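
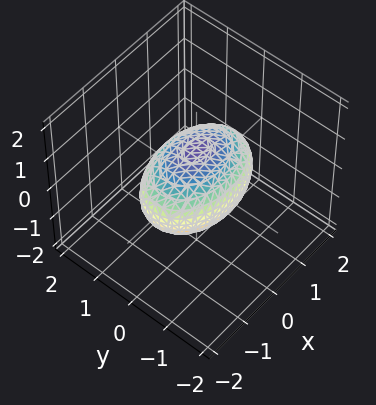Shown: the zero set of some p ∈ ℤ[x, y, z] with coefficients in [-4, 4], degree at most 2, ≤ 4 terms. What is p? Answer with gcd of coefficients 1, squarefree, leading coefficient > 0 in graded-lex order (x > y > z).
x^2 + 2*y^2 + 2*z^2 - 2

1. The degree is 2 — bounded and convex; a quadric.
2. Symmetries: mirror symmetry z ↦ −z ⇒ only even powers of z; it's symmetric under y → −y, forcing even powers of y; mirror symmetry x ↦ −x ⇒ only even powers of x.
3. From the visible intercepts: the y-axis gridline crossings are at y ∈ {-1, 1}; the z-axis gridline crossings are at z ∈ {-1, 1}.
4. Solving for integer coefficients yields p as stated.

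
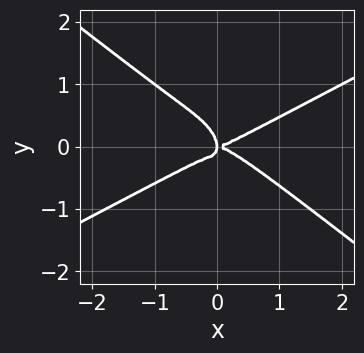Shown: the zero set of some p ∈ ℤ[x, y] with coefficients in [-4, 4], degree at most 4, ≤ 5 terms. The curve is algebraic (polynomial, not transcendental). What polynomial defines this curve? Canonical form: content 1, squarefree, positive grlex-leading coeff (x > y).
x^4 - 2*x^2*y^2 - 2*x*y^3 - 2*y^4 - x*y^2

deg p = 4. No degree-3 curve has this shape.
Checking where it meets the axes: one y-axis crossing is at y = 0; it meets the x-axis at x = 0 (among the integer gridlines).
Matching integer coefficients to the picture gives p.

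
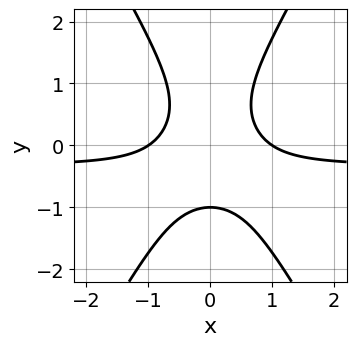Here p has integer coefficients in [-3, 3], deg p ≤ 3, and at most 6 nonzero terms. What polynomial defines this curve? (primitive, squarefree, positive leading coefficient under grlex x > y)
3*x^2*y - y^3 + x^2 - 1

The degree is 3 — the shape is more complex than any degree-2 curve.
Symmetries: the x ↦ −x reflection is a symmetry, so x appears only in even powers.
From the axis intercepts and sections: it crosses the y-axis at the gridline y = -1; the x-axis gridline crossings are at x ∈ {-1, 1}.
Together with the visible shape, these determine p as stated.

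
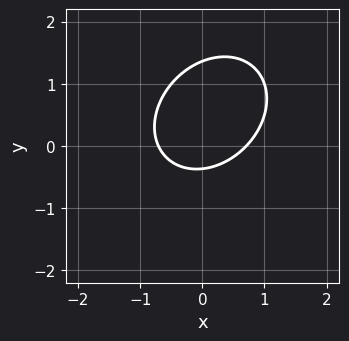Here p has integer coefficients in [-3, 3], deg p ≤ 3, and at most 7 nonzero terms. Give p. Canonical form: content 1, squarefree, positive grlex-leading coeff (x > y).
The degree is 2 — the shape is more complex than any degree-1 curve.
Matching integer coefficients to the picture gives p.

2*x^2 - x*y + 2*y^2 - 2*y - 1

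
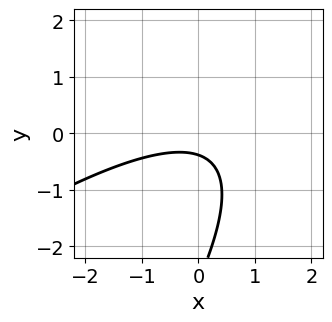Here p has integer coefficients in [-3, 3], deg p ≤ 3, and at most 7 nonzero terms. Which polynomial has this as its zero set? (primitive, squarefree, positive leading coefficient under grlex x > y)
First, deg p = 2. A generic line meets the curve in up to 2 points.
Then, observable constraints: the curve avoids every integer x-axis point in the box.
Finally, together with the visible shape, these determine p as stated.

x^2 - 2*x*y + y^2 + 3*y + 1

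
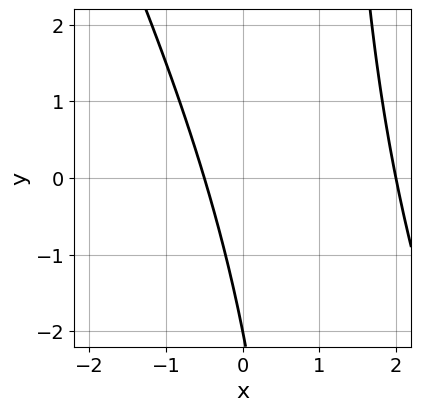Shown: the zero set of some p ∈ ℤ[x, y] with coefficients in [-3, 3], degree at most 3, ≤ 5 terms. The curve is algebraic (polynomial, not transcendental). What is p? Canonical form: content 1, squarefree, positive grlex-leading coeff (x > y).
2*x^2 + x*y - 3*x - y - 2

deg p = 2. The shape is more complex than any degree-1 curve.
Reading off the gridlines: one x-axis crossing is at x = 2; it meets the y-axis at y = -2 (among the integer gridlines).
Putting this together gives p.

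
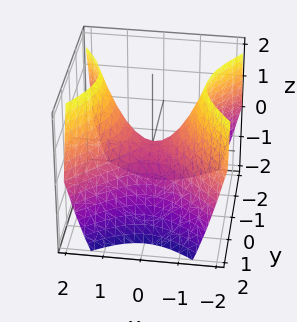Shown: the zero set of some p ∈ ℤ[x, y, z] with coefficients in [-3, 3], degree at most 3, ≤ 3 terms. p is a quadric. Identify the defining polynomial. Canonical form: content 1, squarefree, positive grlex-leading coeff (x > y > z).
First, deg p = 2.
Then, symmetries: the x ↦ −x reflection is a symmetry, so x appears only in even powers; mirror symmetry y ↦ −y ⇒ only even powers of y.
Next, against the integer gridlines: it crosses the z-axis at the gridline z = 0; one x-axis crossing is at x = 0; it meets the y-axis at y = 0 (among the integer gridlines).
Finally, putting this together gives p.

x^2 - y^2 - z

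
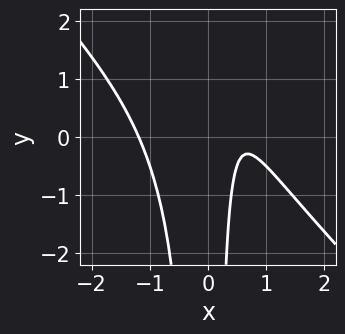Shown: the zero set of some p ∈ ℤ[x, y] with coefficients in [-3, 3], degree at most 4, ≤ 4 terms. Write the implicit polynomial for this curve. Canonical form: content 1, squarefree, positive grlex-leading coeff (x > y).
(a) Degree: a generic line meets the curve in up to 3 points, so deg p = 3.
(b) Reading off the gridlines: no y-intercept at any integer in the box.
(c) These observations pin down the coefficients.

2*x^3 + 2*x^2*y - 2*x + 1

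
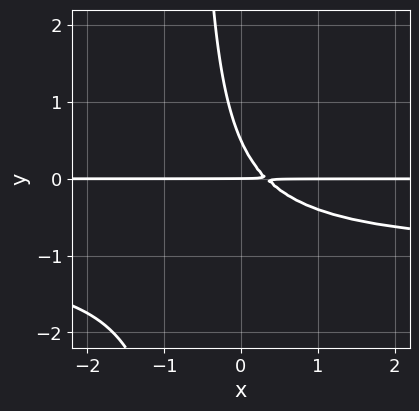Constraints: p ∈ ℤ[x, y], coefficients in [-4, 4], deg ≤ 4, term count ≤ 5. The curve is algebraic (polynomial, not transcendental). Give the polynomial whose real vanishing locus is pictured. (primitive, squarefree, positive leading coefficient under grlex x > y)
3*x*y^2 + 3*x*y + 2*y^2 - y

Degree: no degree-2 curve has this shape, so deg p = 3.
Observable constraints: the visible x-axis segment lies entirely on the curve; one y-axis crossing is at y = 0.
The integer polynomial consistent with all of this is the stated p.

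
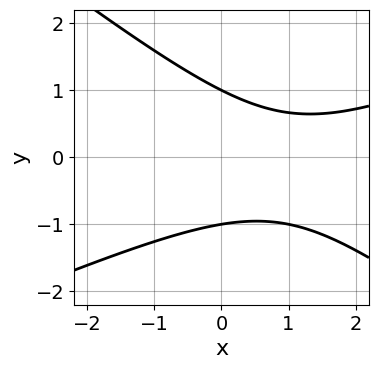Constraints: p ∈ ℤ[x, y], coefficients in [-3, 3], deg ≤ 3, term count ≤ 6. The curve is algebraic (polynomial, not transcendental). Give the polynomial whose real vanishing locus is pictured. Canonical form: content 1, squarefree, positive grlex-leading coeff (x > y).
(a) Degree: no degree-1 curve has this shape, so deg p = 2.
(b) Checking where it meets the axes: it misses every integer gridline on the x-axis; the y-axis gridline crossings are at y ∈ {-1, 1}.
(c) These observations pin down the coefficients.

x^2 - x*y - 3*y^2 - 2*x + 3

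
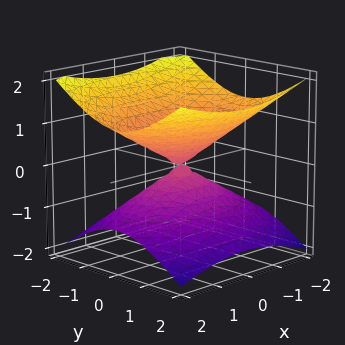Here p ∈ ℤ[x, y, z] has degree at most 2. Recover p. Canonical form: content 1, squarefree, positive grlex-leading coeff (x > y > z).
x^2 + 2*y^2 - 3*z^2

(a) The degree is 2 — two nappes meeting at a single point; a quadric.
(b) Symmetries: it's symmetric under y → −y, forcing even powers of y; it's symmetric under x → −x, forcing even powers of x; mirror symmetry z ↦ −z ⇒ only even powers of z.
(c) Checking where it meets the axes: it crosses the x-axis at the gridline x = 0; it meets the z-axis at z = 0 (among the integer gridlines); it crosses the y-axis at the gridline y = 0.
(d) Putting this together gives p.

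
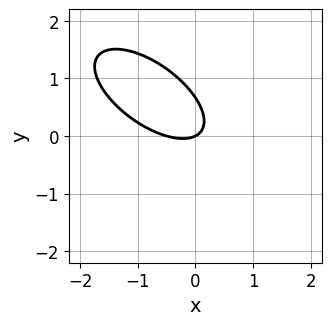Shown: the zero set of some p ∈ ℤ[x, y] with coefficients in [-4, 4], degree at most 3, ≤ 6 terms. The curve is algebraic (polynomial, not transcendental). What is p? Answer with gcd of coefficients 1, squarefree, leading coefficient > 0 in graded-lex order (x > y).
2*x^2 + 3*x*y + 3*y^2 + x - 2*y

(a) The degree is 2 — no degree-1 curve has this shape.
(b) Observable constraints: it meets the x-axis at x = 0 (among the integer gridlines); one y-axis crossing is at y = 0.
(c) Matching integer coefficients to the picture gives p.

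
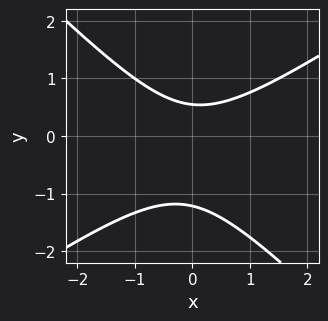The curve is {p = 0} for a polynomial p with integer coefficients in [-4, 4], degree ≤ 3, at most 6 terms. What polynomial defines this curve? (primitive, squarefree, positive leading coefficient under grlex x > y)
Degree: a generic line meets the curve in up to 2 points, so deg p = 2.
Checking where it meets the axes: no x-intercept at any integer in the box.
Putting this together gives p.

2*x^2 - x*y - 3*y^2 - 2*y + 2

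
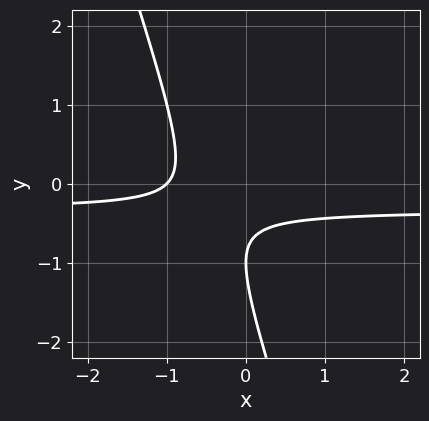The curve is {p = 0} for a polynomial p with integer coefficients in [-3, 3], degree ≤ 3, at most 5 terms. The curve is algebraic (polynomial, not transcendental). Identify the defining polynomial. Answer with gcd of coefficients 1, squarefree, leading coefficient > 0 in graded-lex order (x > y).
deg p = 2. A generic line meets the curve in up to 2 points.
From the axis intercepts and sections: it meets the y-axis at y = -1 (among the integer gridlines); it crosses the x-axis at the gridline x = -1.
Together with the visible shape, these determine p as stated.

3*x*y + y^2 + x + 2*y + 1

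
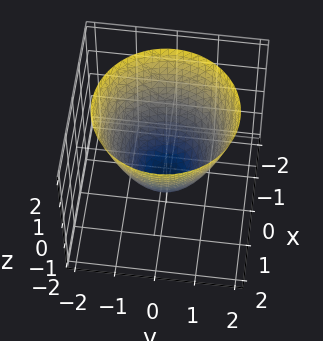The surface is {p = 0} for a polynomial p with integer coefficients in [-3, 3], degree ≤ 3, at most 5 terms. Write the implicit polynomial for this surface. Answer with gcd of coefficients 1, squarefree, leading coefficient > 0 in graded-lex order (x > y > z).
1. deg p = 2.
2. By symmetry, the surface is invariant under rotation about z: p = q(x² + y², z).
3. Checking where it meets the axes: it crosses the z-axis at the gridline z = -1; among the integer gridlines, it crosses the y-axis at y ∈ {-1, 1}; the x-axis gridline crossings are at x ∈ {-1, 1}; a circular section at z = 2 has radius between 1 and 2.
4. Fitting integer coefficients to these (and the overall shape) gives p.

x^2 + y^2 - z - 1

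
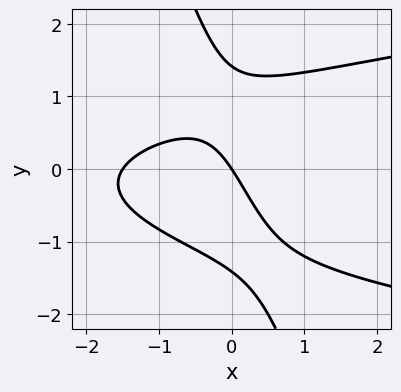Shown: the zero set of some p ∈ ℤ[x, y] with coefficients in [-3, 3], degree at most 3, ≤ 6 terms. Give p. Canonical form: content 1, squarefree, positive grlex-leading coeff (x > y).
3*x*y^2 + y^3 - 2*x^2 - 3*x - 2*y

First, the degree is 3 — a generic line meets the curve in up to 3 points.
Then, from the visible intercepts: it crosses the x-axis at the gridline x = 0; one y-axis crossing is at y = 0.
Finally, solving for integer coefficients yields p as stated.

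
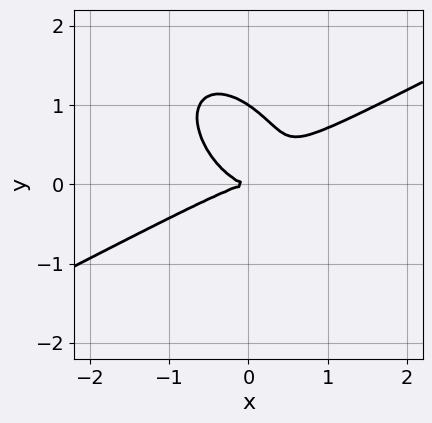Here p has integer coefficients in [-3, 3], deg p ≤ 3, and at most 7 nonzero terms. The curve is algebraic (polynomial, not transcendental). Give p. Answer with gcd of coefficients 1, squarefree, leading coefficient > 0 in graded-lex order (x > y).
(a) The degree is 3 — the shape is more complex than any degree-2 curve.
(b) Against the integer gridlines: it crosses the x-axis at the gridline x = 0; the y-axis gridline crossings are at y ∈ {0, 1}.
(c) Fitting integer coefficients to these (and the overall shape) gives p.

2*x^3 - 2*x^2*y - 2*x*y^2 - 3*y^3 + 3*y^2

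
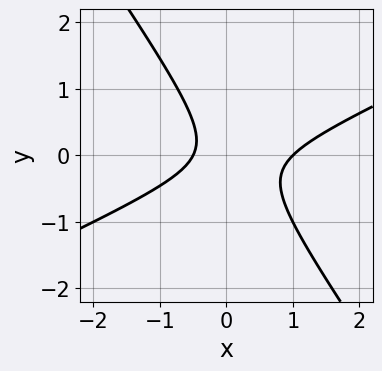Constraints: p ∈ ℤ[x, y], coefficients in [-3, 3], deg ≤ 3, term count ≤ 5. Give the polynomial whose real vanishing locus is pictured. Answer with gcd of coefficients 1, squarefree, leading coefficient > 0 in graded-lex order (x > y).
2*x^2 - 3*x*y - 3*y^2 - x - 1

1. Degree: no degree-1 curve has this shape, so deg p = 2.
2. Checking where it meets the axes: no y-intercept at any integer in the box; it crosses the x-axis at the gridline x = 1.
3. Fitting integer coefficients to these (and the overall shape) gives p.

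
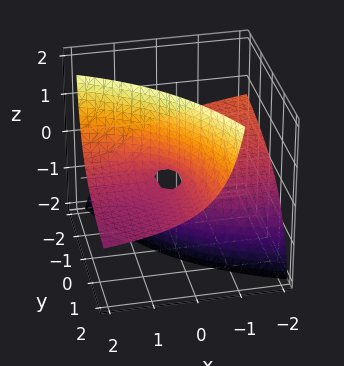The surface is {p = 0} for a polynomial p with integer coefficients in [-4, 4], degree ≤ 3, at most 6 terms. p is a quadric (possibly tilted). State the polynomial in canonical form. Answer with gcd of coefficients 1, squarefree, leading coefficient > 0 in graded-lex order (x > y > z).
deg p = 2. No degree-1 surface has this shape.
Reading off the gridlines: it meets the z-axis at z = 0 (among the integer gridlines); the visible y-axis segment lies entirely on the surface; every point of the x-axis in the box is on the surface.
Together with the visible shape, these determine p as stated.

x*y + 2*x*z + 2*y*z - z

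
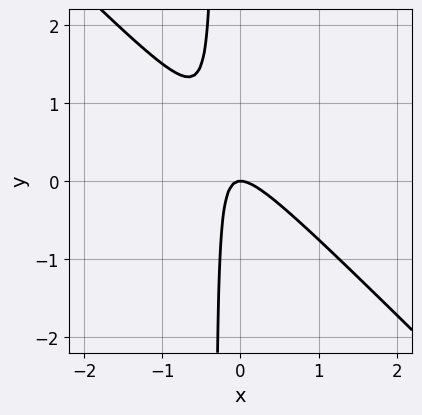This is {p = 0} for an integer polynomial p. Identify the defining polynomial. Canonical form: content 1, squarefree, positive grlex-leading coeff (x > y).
3*x^2 + 3*x*y + y

(a) Degree: no degree-1 curve has this shape, so deg p = 2.
(b) Checking where it meets the axes: it meets the x-axis at x = 0 (among the integer gridlines); one y-axis crossing is at y = 0.
(c) Matching integer coefficients to the picture gives p.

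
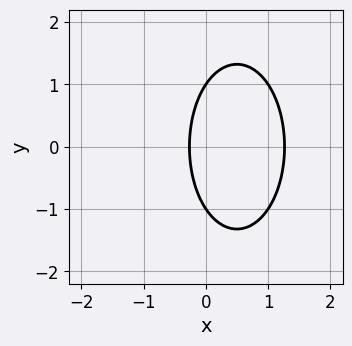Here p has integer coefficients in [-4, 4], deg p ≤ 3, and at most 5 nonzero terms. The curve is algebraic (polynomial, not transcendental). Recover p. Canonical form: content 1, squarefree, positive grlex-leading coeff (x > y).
Degree: the shape is more complex than any degree-1 curve, so deg p = 2.
Symmetries: it's symmetric under y → −y, forcing even powers of y.
From the visible intercepts: the y-axis gridline crossings are at y ∈ {-1, 1}.
Fitting integer coefficients to these (and the overall shape) gives p.

3*x^2 + y^2 - 3*x - 1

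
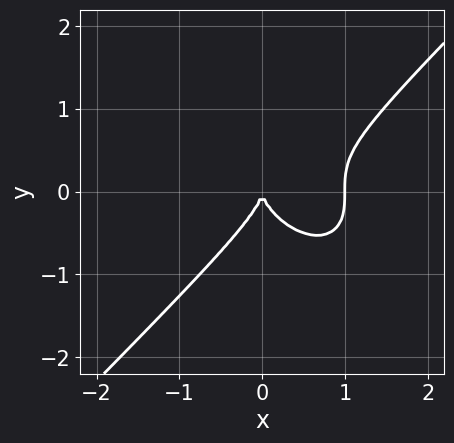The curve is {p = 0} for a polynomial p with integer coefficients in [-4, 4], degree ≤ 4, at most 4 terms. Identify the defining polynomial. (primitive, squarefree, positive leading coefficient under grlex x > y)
(a) The degree is 3 — a generic line meets the curve in up to 3 points.
(b) Against the integer gridlines: it crosses the y-axis at the gridline y = 0; among the integer gridlines, it crosses the x-axis at x ∈ {0, 1}.
(c) The integer polynomial consistent with all of this is the stated p.

x^3 - y^3 - x^2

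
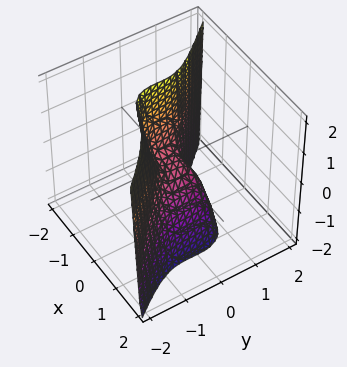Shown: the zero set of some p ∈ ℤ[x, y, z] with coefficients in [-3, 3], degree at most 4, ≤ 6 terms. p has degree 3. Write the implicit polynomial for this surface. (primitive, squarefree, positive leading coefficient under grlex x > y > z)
3*x^3 + x*y^2 + 3*y^3 + x*z + z

1. deg p = 3. A generic line meets the surface in up to 3 points.
2. From the axis intercepts and sections: it meets the z-axis at z = 0 (among the integer gridlines); it meets the x-axis at x = 0 (among the integer gridlines); it meets the y-axis at y = 0 (among the integer gridlines).
3. Putting this together gives p.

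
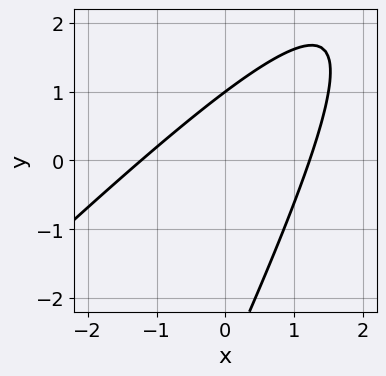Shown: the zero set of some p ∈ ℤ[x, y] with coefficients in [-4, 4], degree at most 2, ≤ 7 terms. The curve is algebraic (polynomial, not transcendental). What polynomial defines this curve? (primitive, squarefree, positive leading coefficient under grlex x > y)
First, deg p = 2.
Then, from the axis intercepts and sections: it meets the y-axis at y = 1 (among the integer gridlines).
Finally, assembling these constraints gives the stated polynomial.

2*x^2 - 3*x*y + y^2 + 2*y - 3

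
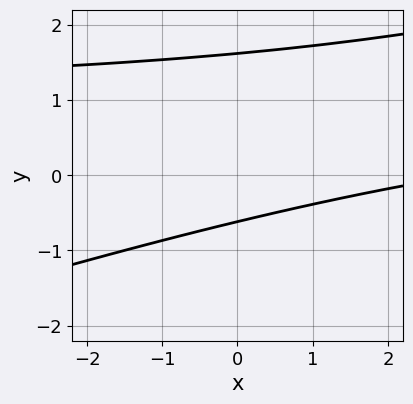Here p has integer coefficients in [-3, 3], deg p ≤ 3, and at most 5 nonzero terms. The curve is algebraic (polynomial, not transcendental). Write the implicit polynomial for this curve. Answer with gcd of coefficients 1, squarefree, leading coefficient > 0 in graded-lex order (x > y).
x*y - 3*y^2 - x + 3*y + 3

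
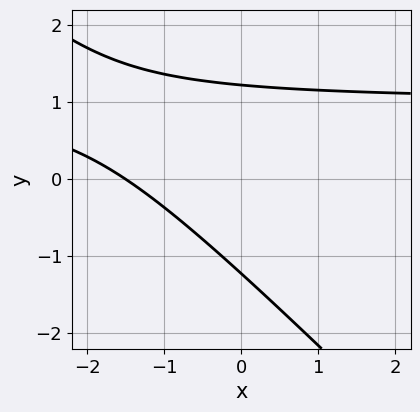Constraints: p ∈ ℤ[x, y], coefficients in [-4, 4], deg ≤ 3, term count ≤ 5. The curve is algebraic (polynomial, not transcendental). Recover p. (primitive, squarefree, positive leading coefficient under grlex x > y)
(a) deg p = 2. The shape is more complex than any degree-1 curve.
(b) Putting this together gives p.

2*x*y + 2*y^2 - 2*x - 3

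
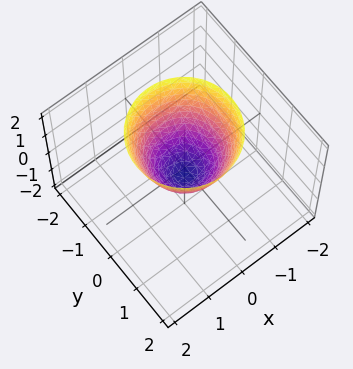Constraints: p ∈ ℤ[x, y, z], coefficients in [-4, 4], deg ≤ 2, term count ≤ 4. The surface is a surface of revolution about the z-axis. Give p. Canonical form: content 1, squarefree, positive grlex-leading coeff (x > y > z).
3*x^2 + 3*y^2 - 2*z - 1

(a) deg p = 2. No degree-1 surface has this shape.
(b) Symmetries: the surface is invariant under rotation about z: p = q(x² + y², z).
(c) Reading off the gridlines: a circular section at z = 0 has radius between 0 and 1.
(d) Assembling these constraints gives the stated polynomial.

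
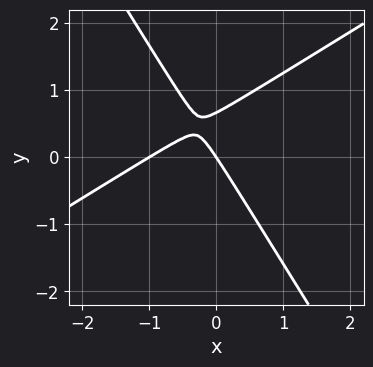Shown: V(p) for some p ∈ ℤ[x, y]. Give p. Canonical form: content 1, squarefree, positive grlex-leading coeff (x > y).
(a) The degree is 2 — the shape is more complex than any degree-1 curve.
(b) From the visible intercepts: it meets the y-axis at y = 0 (among the integer gridlines); the x-axis gridline crossings are at x ∈ {-1, 0}.
(c) Solving for integer coefficients yields p as stated.

3*x^2 - 3*x*y - 3*y^2 + 3*x + 2*y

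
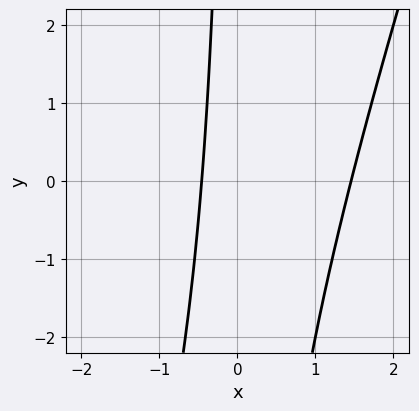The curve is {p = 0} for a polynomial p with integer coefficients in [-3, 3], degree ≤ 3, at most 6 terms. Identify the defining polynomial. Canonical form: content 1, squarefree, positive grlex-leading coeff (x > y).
First, the degree is 2 — a generic line meets the curve in up to 2 points.
Then, from the visible intercepts: it misses every integer gridline on the y-axis.
Finally, these observations pin down the coefficients.

3*x^2 - x*y - 3*x - 2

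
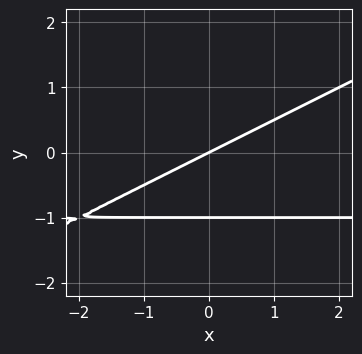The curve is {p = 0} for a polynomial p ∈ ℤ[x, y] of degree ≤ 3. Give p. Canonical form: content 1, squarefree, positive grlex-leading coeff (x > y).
First, degree: no degree-1 curve has this shape, so deg p = 2.
Then, checking where it meets the axes: it crosses the x-axis at the gridline x = 0; the y-axis gridline crossings are at y ∈ {-1, 0}.
Finally, together with the visible shape, these determine p as stated.

x*y - 2*y^2 + x - 2*y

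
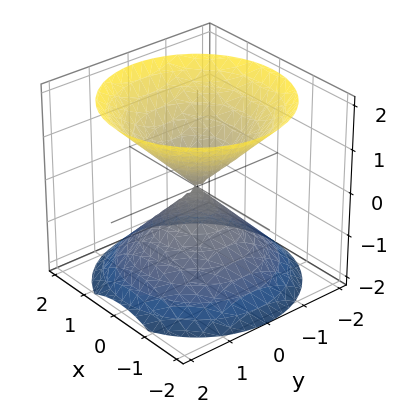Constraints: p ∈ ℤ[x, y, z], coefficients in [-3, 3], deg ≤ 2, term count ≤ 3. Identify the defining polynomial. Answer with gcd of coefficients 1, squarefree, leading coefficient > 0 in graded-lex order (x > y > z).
x^2 + y^2 - z^2

I count 2 distinct pieces. Treating them together as one polynomial.
Degree: two nappes meeting at a single point; a quadric, so deg p = 2.
Symmetries: it's symmetric under z → −z, forcing even powers of z; the surface is invariant under rotation about z: p = q(x² + y², z).
Against the integer gridlines: it meets the x-axis at x = 0 (among the integer gridlines); it meets the y-axis at y = 0 (among the integer gridlines).
Putting this together gives p.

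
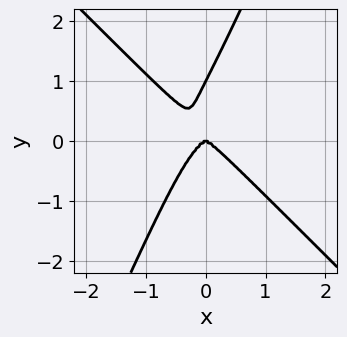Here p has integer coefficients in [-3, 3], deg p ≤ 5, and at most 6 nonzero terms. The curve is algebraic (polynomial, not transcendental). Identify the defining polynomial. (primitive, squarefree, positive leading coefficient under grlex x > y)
3*x^4 + 2*x*y^3 - y^4 + y^3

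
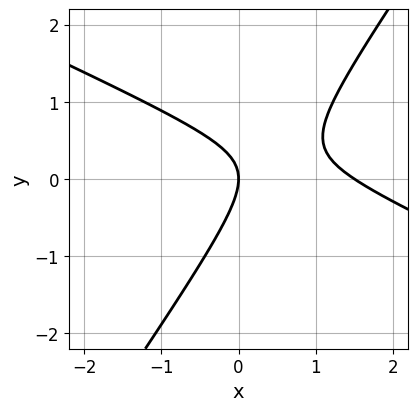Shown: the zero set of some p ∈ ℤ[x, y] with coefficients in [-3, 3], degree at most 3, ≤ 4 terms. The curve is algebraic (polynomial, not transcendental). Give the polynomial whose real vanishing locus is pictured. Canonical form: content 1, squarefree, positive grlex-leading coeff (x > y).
2*x^2 + 3*x*y - 3*y^2 - 3*x

Degree: no degree-1 curve has this shape, so deg p = 2.
From the axis intercepts and sections: it meets the x-axis at x = 0 (among the integer gridlines); it meets the y-axis at y = 0 (among the integer gridlines).
These observations pin down the coefficients.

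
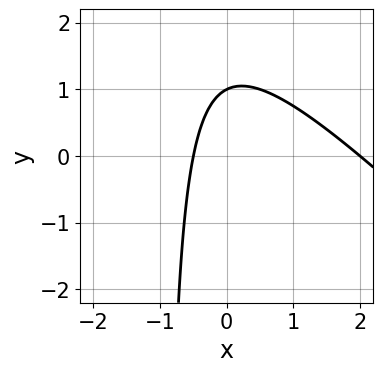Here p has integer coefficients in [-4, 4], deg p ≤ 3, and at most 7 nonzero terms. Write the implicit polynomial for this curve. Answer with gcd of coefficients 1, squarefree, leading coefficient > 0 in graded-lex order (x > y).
(a) Degree: the shape is more complex than any degree-1 curve, so deg p = 2.
(b) From the visible intercepts: it crosses the x-axis at the gridline x = 2; it crosses the y-axis at the gridline y = 1.
(c) Putting this together gives p.

2*x^2 + 2*x*y - 3*x + 2*y - 2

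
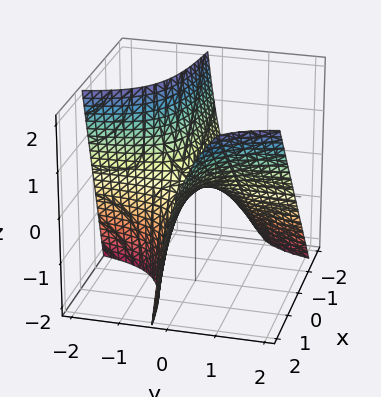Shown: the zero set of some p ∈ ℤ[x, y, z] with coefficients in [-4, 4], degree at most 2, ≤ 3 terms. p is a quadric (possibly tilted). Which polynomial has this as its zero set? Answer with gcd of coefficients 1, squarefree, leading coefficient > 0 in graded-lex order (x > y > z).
2*x*y - y*z - z

(a) Degree: no degree-1 surface has this shape, so deg p = 2.
(b) Observable constraints: it crosses the z-axis at the gridline z = 0; every point of the x-axis in the box is on the surface.
(c) Solving for integer coefficients yields p as stated.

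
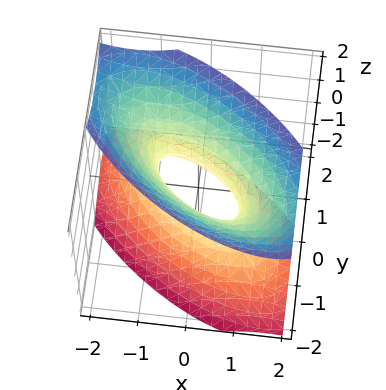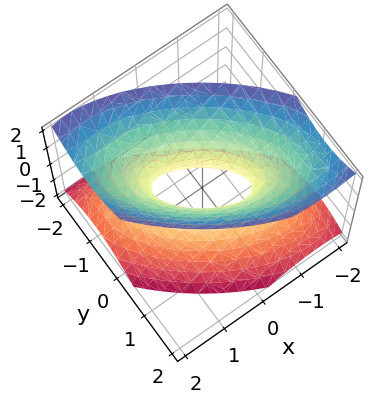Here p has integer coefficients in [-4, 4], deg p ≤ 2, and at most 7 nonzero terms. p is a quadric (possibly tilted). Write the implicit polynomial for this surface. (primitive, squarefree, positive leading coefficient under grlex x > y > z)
First, deg p = 2.
Then, checking where it meets the axes: the surface avoids every integer z-axis point in the box.
Finally, together with the visible shape, these determine p as stated.

2*x^2 + 3*x*y + 3*y^2 - 2*z^2 - 1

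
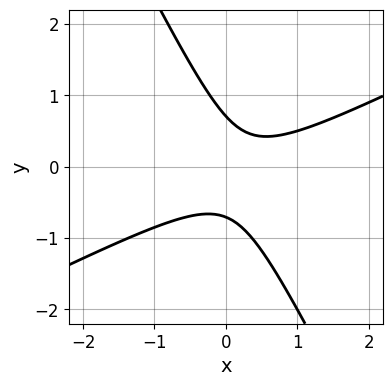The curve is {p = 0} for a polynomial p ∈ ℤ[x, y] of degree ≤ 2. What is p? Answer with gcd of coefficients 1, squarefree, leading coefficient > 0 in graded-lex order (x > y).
1. deg p = 2. A generic line meets the curve in up to 2 points.
2. Reading off the gridlines: no x-intercept at any integer in the box.
3. These observations pin down the coefficients.

2*x^2 - 3*x*y - 2*y^2 - x + 1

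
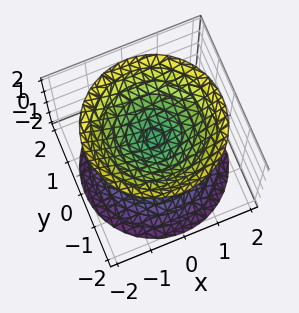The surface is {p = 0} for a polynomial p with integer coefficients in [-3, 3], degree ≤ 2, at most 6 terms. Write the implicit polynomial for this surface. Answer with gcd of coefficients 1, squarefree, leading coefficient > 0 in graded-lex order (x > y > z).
There are 2 components.
deg p = 2.
By symmetry, every cross-section ⟂ z is a circle, so x, y appear only via x² + y².
Observable constraints: no x-intercept at any integer in the box; a circular section at z = -2 has radius between 1 and 2; no y-intercept at any integer in the box.
Fitting integer coefficients to these (and the overall shape) gives p.

2*x^2 + 2*y^2 - 2*z^2 + 1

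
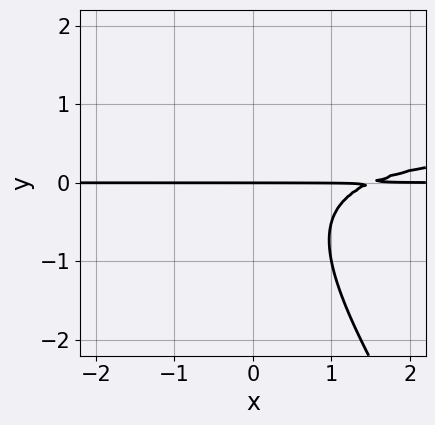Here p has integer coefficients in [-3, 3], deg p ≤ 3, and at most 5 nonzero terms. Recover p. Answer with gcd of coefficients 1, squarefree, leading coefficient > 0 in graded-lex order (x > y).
The degree is 3 — a generic line meets the curve in up to 3 points.
Reading off the gridlines: the visible x-axis segment lies entirely on the curve; one y-axis crossing is at y = 0.
Putting this together gives p.

3*x*y^2 + 2*y^3 - 2*x*y + 3*y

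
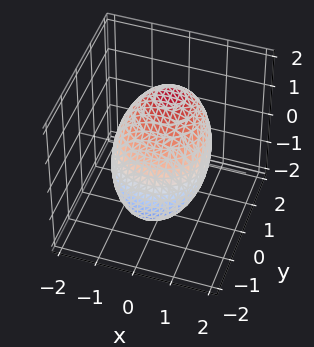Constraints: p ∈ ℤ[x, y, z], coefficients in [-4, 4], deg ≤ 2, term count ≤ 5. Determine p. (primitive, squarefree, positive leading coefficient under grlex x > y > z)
2*x^2 + 2*y^2 - 2*y*z + 2*z^2 - 3

(a) deg p = 2.
(b) Matching integer coefficients to the picture gives p.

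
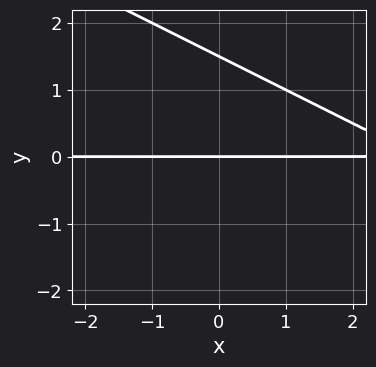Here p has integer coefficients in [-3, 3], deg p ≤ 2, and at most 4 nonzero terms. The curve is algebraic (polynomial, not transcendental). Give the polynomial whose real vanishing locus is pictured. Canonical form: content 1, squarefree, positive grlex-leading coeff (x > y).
(a) deg p = 2. The shape is more complex than any degree-1 curve.
(b) From the visible intercepts: every point of the x-axis in the box is on the curve; it crosses the y-axis at the gridline y = 0.
(c) Solving for integer coefficients yields p as stated.

x*y + 2*y^2 - 3*y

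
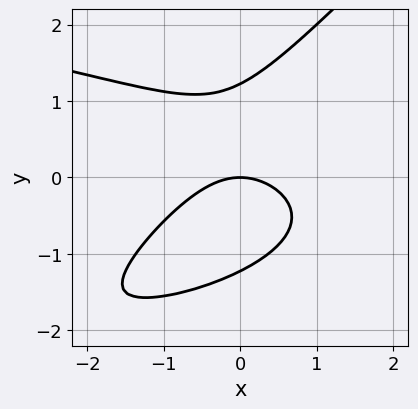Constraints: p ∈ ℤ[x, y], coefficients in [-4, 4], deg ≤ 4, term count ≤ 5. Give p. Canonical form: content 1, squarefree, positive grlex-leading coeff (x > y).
(a) The degree is 3 — a generic line meets the curve in up to 3 points.
(b) Observable constraints: it meets the x-axis at x = 0 (among the integer gridlines); it crosses the y-axis at the gridline y = 0.
(c) Putting this together gives p.

2*x*y^2 - 2*y^3 + 2*x^2 + 3*y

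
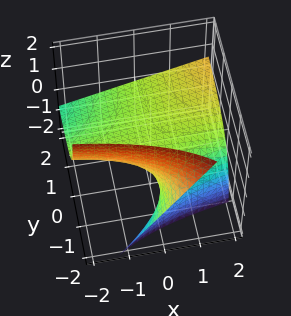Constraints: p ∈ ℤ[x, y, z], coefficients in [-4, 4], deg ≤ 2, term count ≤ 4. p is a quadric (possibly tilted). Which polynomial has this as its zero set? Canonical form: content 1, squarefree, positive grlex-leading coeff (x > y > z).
x*y - 2*y*z - 3*z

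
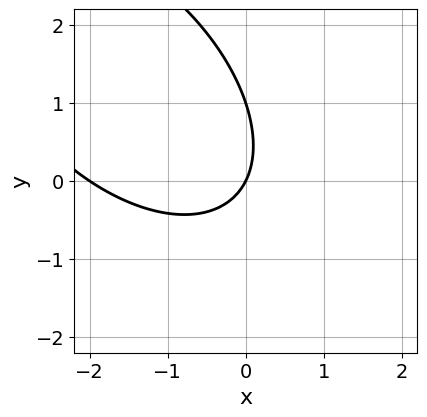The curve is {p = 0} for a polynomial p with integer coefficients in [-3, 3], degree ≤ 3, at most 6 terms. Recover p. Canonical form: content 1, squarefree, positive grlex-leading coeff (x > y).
First, the degree is 2 — the shape is more complex than any degree-1 curve.
Next, from the visible intercepts: among the integer gridlines, it crosses the y-axis at y ∈ {0, 1}; among the integer gridlines, it crosses the x-axis at x ∈ {-2, 0}.
Finally, solving for integer coefficients yields p as stated.

x^2 + x*y + y^2 + 2*x - y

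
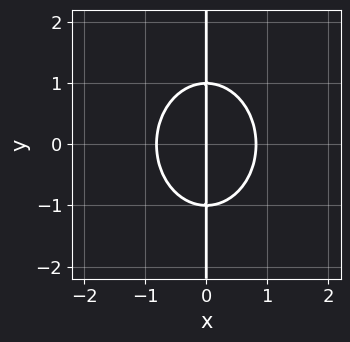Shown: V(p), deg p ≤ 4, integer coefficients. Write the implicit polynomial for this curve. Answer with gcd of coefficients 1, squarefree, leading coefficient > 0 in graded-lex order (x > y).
3*x^3 + 2*x*y^2 - 2*x

1. Degree: the shape is more complex than any degree-2 curve, so deg p = 3.
2. Symmetries: it's symmetric under y → −y, forcing even powers of y.
3. From the visible intercepts: every point of the y-axis in the box is on the curve; it crosses the x-axis at the gridline x = 0.
4. Matching integer coefficients to the picture gives p.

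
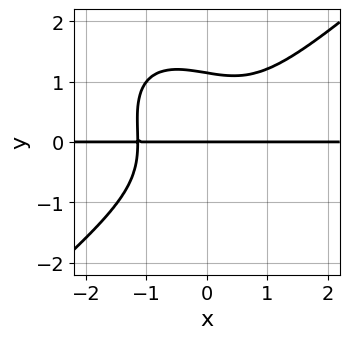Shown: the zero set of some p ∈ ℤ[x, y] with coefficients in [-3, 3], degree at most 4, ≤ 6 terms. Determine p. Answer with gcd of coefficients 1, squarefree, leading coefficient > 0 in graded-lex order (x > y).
2*x^3*y - x*y^3 - 2*y^4 + 3*y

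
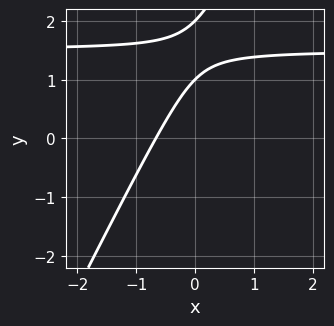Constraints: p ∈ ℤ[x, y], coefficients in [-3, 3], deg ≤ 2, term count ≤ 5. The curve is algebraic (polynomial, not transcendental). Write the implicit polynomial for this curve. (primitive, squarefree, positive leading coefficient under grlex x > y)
(a) deg p = 2.
(b) Checking where it meets the axes: among the integer gridlines, it crosses the y-axis at y ∈ {1, 2}.
(c) Assembling these constraints gives the stated polynomial.

2*x*y - y^2 - 3*x + 3*y - 2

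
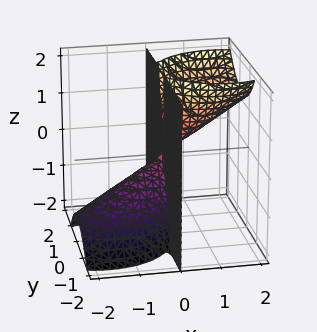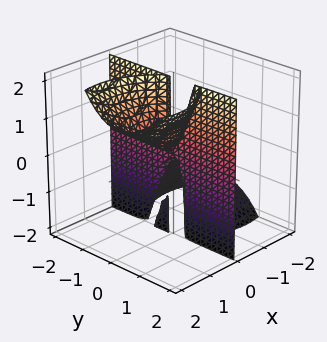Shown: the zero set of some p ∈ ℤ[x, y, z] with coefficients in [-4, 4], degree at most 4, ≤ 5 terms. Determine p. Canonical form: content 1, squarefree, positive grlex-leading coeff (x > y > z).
2*x^3 - 3*x^2*z + 3*x*y^2 - x*y*z

First, there are 2 components.
Then, the degree is 3 — no degree-2 surface has this shape.
Then, from the axis intercepts and sections: one x-axis crossing is at x = 0; the visible y-axis segment lies entirely on the surface; every point of the z-axis in the box is on the surface.
Finally, matching integer coefficients to the picture gives p.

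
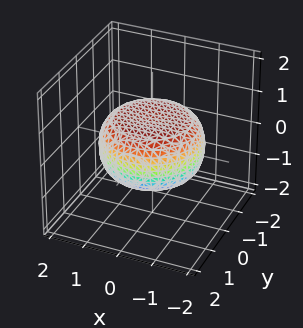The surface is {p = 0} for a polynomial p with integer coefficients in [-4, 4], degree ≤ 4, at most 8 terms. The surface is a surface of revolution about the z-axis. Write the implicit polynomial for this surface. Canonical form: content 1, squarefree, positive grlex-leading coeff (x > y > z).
x^4 + 2*x^2*y^2 + y^4 - x^2 - y^2 + 3*z^2 - 2

First, degree: no degree-3 surface has this shape, so deg p = 4.
Next, symmetry: the surface is invariant under rotation about z: p = q(x² + y², z).
Then, checking where it meets the axes: a circular section at z = 0 has radius between 1 and 2.
Finally, assembling these constraints gives the stated polynomial.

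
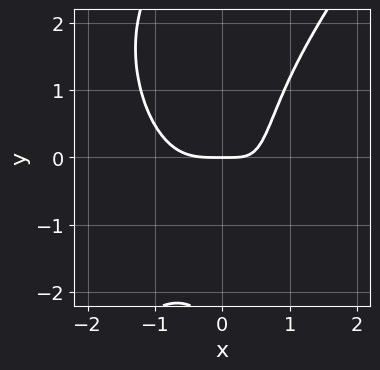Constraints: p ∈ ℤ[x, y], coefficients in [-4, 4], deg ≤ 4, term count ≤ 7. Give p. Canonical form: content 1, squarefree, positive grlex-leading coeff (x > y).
(a) The degree is 4 — no degree-3 curve has this shape.
(b) Reading off the gridlines: one x-axis crossing is at x = 0; it meets the y-axis at y = 0 (among the integer gridlines).
(c) Solving for integer coefficients yields p as stated.

3*x^4 - x*y^3 + 3*x*y - y^2 - 3*y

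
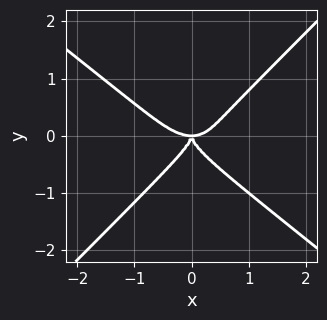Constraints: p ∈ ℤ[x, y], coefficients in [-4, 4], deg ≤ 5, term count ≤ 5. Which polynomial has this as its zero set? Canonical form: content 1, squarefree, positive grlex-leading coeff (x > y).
2*x^4 + x^3*y - 3*y^4 - 2*x^2*y

First, the degree is 4 — a generic line meets the curve in up to 4 points.
Then, from the axis intercepts and sections: it crosses the x-axis at the gridline x = 0; it meets the y-axis at y = 0 (among the integer gridlines).
Finally, solving for integer coefficients yields p as stated.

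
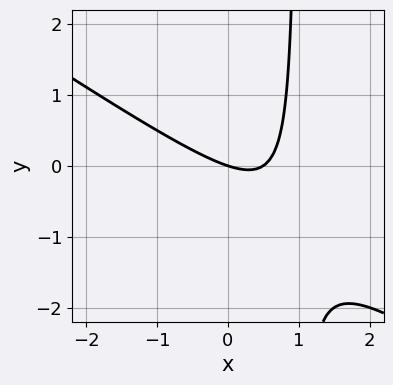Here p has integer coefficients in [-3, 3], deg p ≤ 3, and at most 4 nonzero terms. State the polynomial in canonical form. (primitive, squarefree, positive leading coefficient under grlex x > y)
deg p = 2. No degree-1 curve has this shape.
Against the integer gridlines: it crosses the x-axis at the gridline x = 0; it meets the y-axis at y = 0 (among the integer gridlines).
Together with the visible shape, these determine p as stated.

2*x^2 + 3*x*y - x - 3*y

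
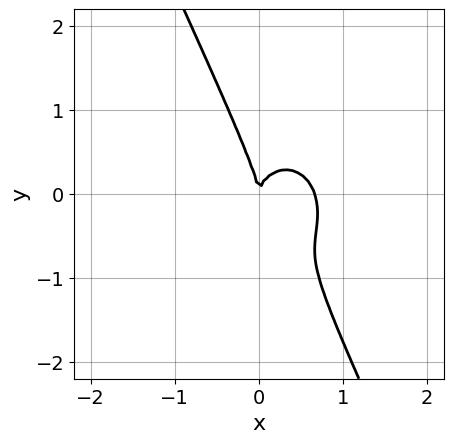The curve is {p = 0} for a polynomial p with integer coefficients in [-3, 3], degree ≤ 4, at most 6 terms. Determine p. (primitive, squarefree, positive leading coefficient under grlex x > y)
(a) The degree is 3 — the shape is more complex than any degree-2 curve.
(b) Checking where it meets the axes: it crosses the y-axis at the gridline y = 0; it crosses the x-axis at the gridline x = 0.
(c) Putting this together gives p.

3*x^3 + x^2*y + 2*x*y^2 + y^3 - 2*x^2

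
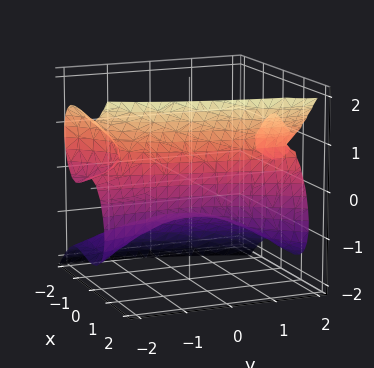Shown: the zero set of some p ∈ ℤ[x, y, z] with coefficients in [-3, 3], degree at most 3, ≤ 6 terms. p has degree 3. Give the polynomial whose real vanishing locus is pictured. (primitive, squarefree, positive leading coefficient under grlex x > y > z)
3*x^3 - 2*x^2*y + y^2*z - 2*z^3 - 1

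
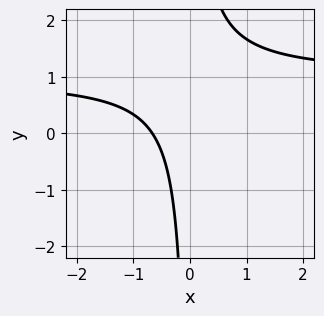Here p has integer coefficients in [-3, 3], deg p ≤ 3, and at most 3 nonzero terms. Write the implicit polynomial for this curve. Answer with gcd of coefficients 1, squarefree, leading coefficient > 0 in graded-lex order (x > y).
3*x*y - 3*x - 2

First, degree: a generic line meets the curve in up to 2 points, so deg p = 2.
Then, against the integer gridlines: no y-intercept at any integer in the box.
Finally, assembling these constraints gives the stated polynomial.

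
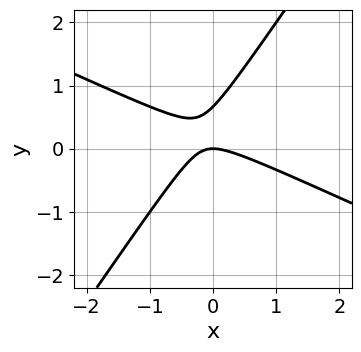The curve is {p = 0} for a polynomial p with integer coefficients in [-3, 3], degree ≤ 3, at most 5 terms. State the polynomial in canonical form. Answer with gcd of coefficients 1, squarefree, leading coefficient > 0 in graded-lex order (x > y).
1. deg p = 2. The shape is more complex than any degree-1 curve.
2. Checking where it meets the axes: one y-axis crossing is at y = 0; it meets the x-axis at x = 0 (among the integer gridlines).
3. Fitting integer coefficients to these (and the overall shape) gives p.

2*x^2 + 3*x*y - 3*y^2 + 2*y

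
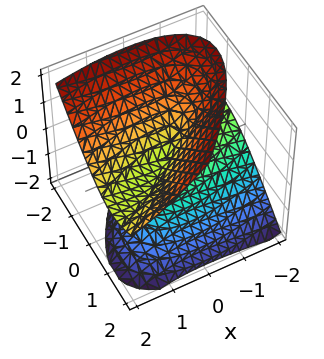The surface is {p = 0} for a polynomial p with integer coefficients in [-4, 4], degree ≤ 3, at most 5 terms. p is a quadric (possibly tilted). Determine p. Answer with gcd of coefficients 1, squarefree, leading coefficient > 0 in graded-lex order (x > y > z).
x^2 - 3*x*y - 3*x*z + 3*y^2 - 3*z^2

First, deg p = 2. A generic line meets the surface in up to 2 points.
Then, reading off the gridlines: it meets the x-axis at x = 0 (among the integer gridlines); one z-axis crossing is at z = 0; one y-axis crossing is at y = 0.
Finally, these observations pin down the coefficients.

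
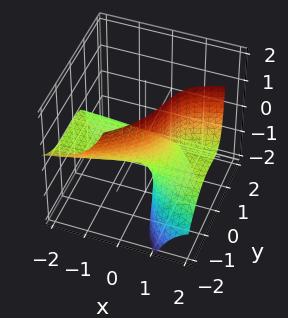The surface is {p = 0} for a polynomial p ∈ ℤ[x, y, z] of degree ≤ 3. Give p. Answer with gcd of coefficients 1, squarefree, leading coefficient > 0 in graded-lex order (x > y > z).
2*x*y*z + 2*y^3 - 3*x*z + 2*y^2 + 3*z

(a) Degree: the shape is more complex than any degree-2 surface, so deg p = 3.
(b) From the visible intercepts: it crosses the z-axis at the gridline z = 0; the visible x-axis segment lies entirely on the surface.
(c) Assembling these constraints gives the stated polynomial. Check: (0, -1, 0) on the y-axis lies on the surface, and p(0, -1, 0) = 0. ✓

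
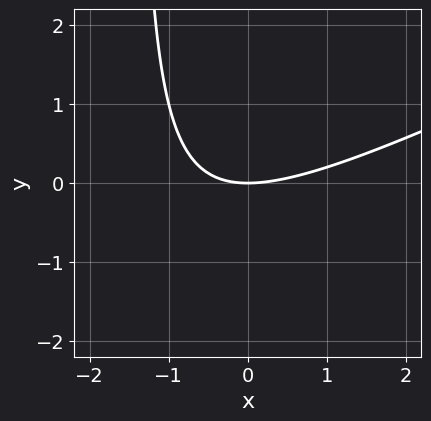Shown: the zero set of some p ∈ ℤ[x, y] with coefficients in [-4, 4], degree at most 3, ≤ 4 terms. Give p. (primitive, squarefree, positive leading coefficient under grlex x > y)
x^2 - 2*x*y - 3*y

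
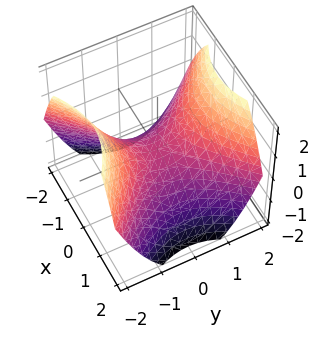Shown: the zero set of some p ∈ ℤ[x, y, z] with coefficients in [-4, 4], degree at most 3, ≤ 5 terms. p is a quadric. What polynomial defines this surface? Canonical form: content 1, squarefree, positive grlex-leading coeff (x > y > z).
First, deg p = 2. A hyperbolic paraboloid; a quadric.
Then, symmetries: mirror symmetry y ↦ −y ⇒ only even powers of y; it's symmetric under x → −x, forcing even powers of x.
Then, checking where it meets the axes: it crosses the x-axis at the gridline x = 0; it crosses the y-axis at the gridline y = 0; it crosses the z-axis at the gridline z = 0.
Finally, matching integer coefficients to the picture gives p.

2*x^2 - 2*y^2 + 3*z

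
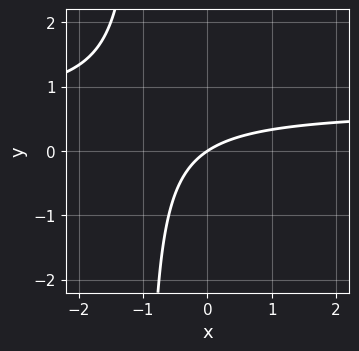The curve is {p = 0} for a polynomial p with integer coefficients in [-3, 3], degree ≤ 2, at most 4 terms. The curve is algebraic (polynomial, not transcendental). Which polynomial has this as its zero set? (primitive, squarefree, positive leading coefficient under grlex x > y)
1. Degree: no degree-1 curve has this shape, so deg p = 2.
2. Checking where it meets the axes: it meets the y-axis at y = 0 (among the integer gridlines); it meets the x-axis at x = 0 (among the integer gridlines).
3. Putting this together gives p.

3*x*y - 2*x + 3*y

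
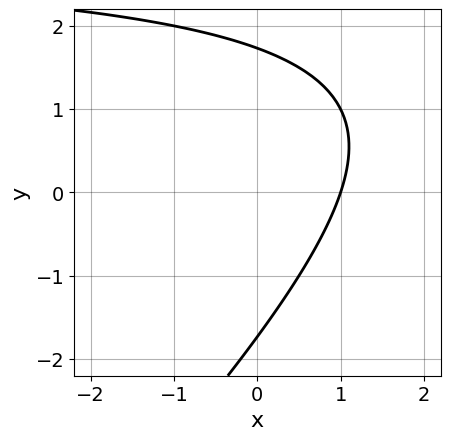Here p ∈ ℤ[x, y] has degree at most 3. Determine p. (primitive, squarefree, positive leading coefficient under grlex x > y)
First, deg p = 2. The shape is more complex than any degree-1 curve.
Next, reading off the gridlines: it meets the x-axis at x = 1 (among the integer gridlines).
Finally, fitting integer coefficients to these (and the overall shape) gives p.

x*y - y^2 - 3*x + 3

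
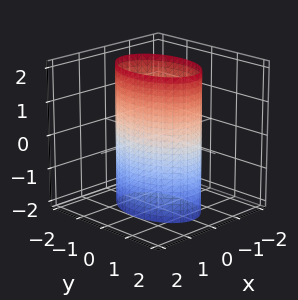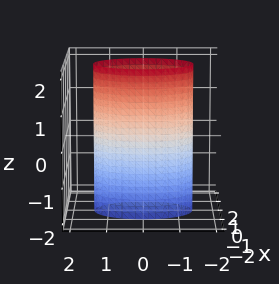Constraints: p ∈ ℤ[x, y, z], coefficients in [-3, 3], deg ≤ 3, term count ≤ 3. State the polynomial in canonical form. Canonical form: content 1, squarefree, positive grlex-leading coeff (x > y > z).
deg p = 2. A cylinder; a quadric.
Symmetries: mirror symmetry x ↦ −x ⇒ only even powers of x; it's symmetric under y → −y, forcing even powers of y; it's symmetric under z → −z, forcing even powers of z.
From the visible intercepts: among the integer gridlines, it crosses the x-axis at x ∈ {-1, 1}; the surface avoids every integer z-axis point in the box.
Solving for integer coefficients yields p as stated.

2*x^2 + y^2 - 2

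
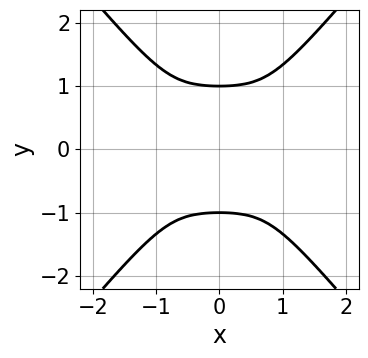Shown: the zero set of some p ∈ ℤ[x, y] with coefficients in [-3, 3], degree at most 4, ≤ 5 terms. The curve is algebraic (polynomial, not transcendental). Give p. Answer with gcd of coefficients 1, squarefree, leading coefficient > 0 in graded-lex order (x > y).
First, degree: a generic line meets the curve in up to 4 points, so deg p = 4.
Then, symmetries: mirror symmetry x ↦ −x ⇒ only even powers of x; it's symmetric under y → −y, forcing even powers of y.
Then, checking where it meets the axes: it misses every integer gridline on the x-axis; among the integer gridlines, it crosses the y-axis at y ∈ {-1, 1}.
Finally, matching integer coefficients to the picture gives p.

3*x^4 + 2*x^2*y^2 - 3*y^4 + 3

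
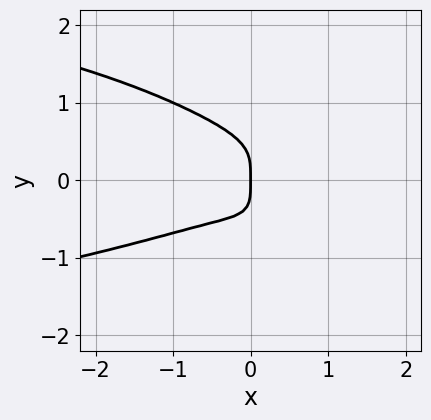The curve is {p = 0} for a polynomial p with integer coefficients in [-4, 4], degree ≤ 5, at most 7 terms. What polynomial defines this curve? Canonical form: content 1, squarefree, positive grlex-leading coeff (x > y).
First, degree: no degree-3 curve has this shape, so deg p = 4.
Next, against the integer gridlines: it crosses the y-axis at the gridline y = 0; one x-axis crossing is at x = 0.
Finally, solving for integer coefficients yields p as stated.

3*x^2*y^2 + 3*x*y^3 + 3*y^4 + 2*x^3 + x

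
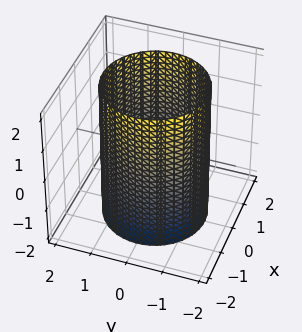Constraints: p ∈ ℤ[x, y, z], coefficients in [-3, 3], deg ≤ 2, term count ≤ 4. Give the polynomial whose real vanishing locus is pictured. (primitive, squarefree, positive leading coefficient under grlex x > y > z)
(a) The degree is 2 — a cylinder; a quadric.
(b) Symmetries: it's symmetric under z → −z, forcing even powers of z; the surface is invariant under rotation about z: p = q(x² + y², z).
(c) Reading off the gridlines: a circular section at z = 2 has radius between 1 and 2; no z-intercept at any integer in the box.
(d) Together with the visible shape, these determine p as stated.

x^2 + y^2 - 2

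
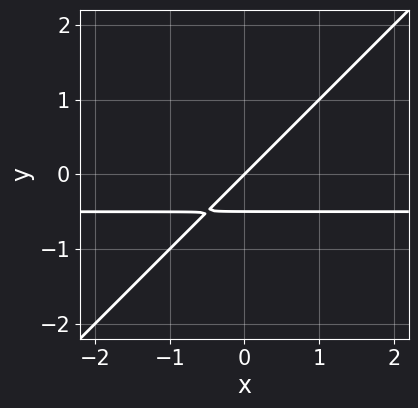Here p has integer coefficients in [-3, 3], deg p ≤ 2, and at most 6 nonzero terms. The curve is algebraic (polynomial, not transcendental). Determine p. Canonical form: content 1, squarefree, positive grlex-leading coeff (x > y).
1. The degree is 2 — no degree-1 curve has this shape.
2. Against the integer gridlines: it crosses the x-axis at the gridline x = 0; it meets the y-axis at y = 0 (among the integer gridlines).
3. Putting this together gives p.

2*x*y - 2*y^2 + x - y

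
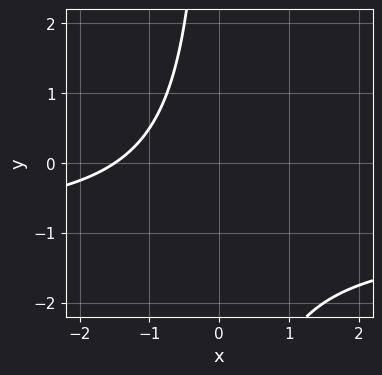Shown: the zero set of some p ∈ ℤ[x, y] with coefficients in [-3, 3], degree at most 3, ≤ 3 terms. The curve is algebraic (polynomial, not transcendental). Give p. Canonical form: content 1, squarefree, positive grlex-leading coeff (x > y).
2*x*y + 2*x + 3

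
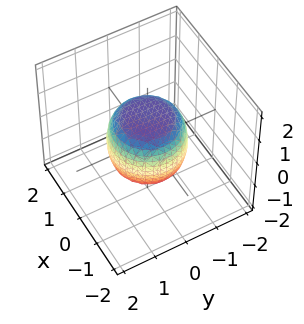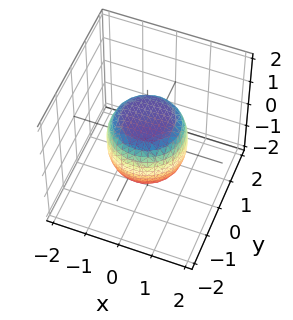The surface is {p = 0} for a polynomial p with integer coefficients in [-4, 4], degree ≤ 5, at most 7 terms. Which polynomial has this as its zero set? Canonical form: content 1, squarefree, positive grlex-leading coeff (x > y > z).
2*x^4 + 4*x^2*y^2 + 2*y^4 - x^2 - y^2 + 2*z^2 - 2

First, degree: the shape is more complex than any degree-3 surface, so deg p = 4.
Next, symmetry: the surface is invariant under rotation about z: p = q(x² + y², z).
Next, from the visible intercepts: among the integer gridlines, it crosses the z-axis at z ∈ {-1, 1}; a circular section at z = 0 has radius between 1 and 2.
Finally, putting this together gives p.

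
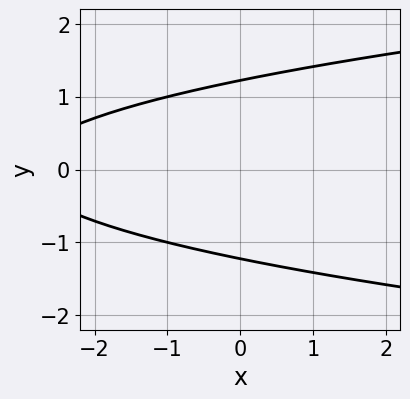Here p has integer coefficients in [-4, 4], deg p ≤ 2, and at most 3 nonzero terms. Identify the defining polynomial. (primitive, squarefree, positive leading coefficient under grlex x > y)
2*y^2 - x - 3

(a) deg p = 2. The shape is more complex than any degree-1 curve.
(b) Symmetries: it's symmetric under y → −y, forcing even powers of y.
(c) Checking where it meets the axes: no x-intercept at any integer in the box.
(d) Matching integer coefficients to the picture gives p.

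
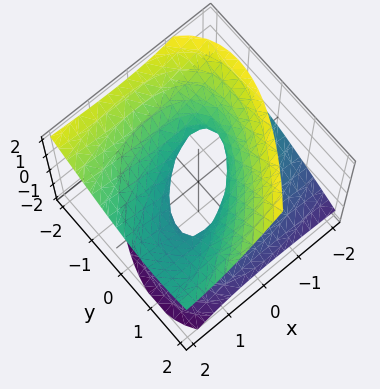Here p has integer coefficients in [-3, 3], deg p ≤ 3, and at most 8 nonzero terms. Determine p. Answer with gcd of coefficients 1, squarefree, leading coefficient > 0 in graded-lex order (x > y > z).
x^2 - 2*x*y - 3*x*z + 2*y^2 - 3*z^2 - 1

deg p = 2.
Observable constraints: no z-intercept at any integer in the box; among the integer gridlines, it crosses the x-axis at x ∈ {-1, 1}.
These observations pin down the coefficients.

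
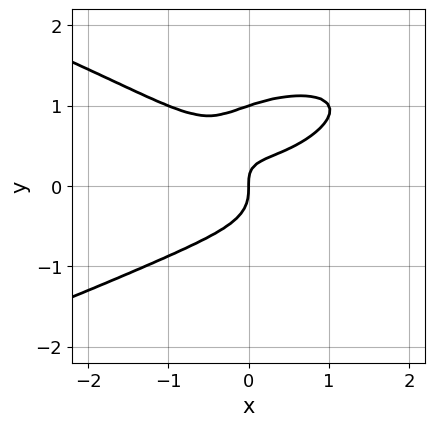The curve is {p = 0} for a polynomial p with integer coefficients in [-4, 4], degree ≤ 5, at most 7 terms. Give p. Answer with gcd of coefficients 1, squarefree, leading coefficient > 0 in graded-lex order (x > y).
3*y^4 + x^3 - 3*y^3 - 2*x*y + x

First, deg p = 4. The shape is more complex than any degree-3 curve.
Then, reading off the gridlines: it meets the x-axis at x = 0 (among the integer gridlines); among the integer gridlines, it crosses the y-axis at y ∈ {0, 1}.
Finally, these observations pin down the coefficients.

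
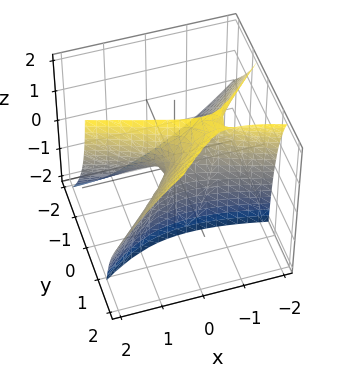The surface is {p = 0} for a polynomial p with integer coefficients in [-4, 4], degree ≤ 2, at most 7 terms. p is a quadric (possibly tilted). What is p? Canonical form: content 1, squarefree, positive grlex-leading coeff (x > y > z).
x^2 + 2*x*y - 3*y^2 + 3*y*z - z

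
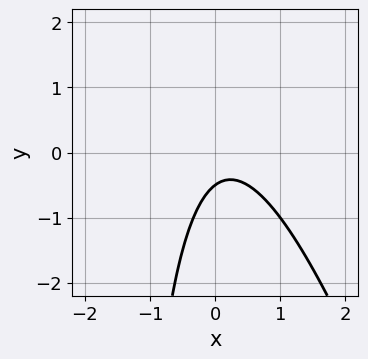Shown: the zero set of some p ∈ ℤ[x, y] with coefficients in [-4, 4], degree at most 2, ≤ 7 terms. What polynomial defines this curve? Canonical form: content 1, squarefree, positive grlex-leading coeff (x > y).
3*x^2 + x*y - x + 2*y + 1

First, the degree is 2 — the shape is more complex than any degree-1 curve.
Next, reading off the gridlines: the curve avoids every integer x-axis point in the box.
Finally, the integer polynomial consistent with all of this is the stated p.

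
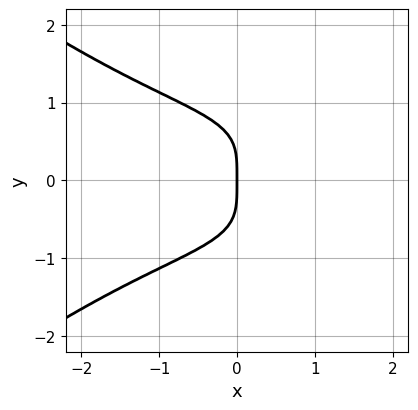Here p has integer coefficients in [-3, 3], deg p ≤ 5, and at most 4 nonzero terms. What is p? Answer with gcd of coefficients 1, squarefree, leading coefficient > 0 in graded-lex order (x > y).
First, deg p = 4. No degree-3 curve has this shape.
Next, symmetries: it's symmetric under y → −y, forcing even powers of y.
Then, reading off the gridlines: one x-axis crossing is at x = 0; it crosses the y-axis at the gridline y = 0.
Finally, putting this together gives p.

x^2*y^2 - 2*y^4 - 2*x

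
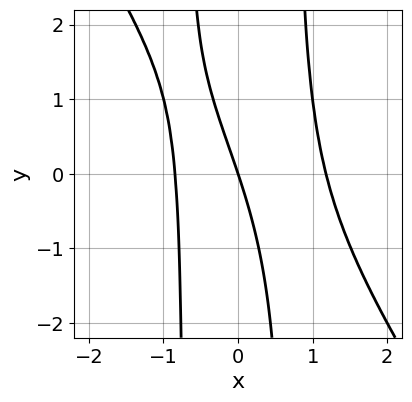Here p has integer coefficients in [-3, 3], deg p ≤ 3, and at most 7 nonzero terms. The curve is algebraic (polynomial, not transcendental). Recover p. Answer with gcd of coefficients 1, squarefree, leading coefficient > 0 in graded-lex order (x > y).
The degree is 3 — no degree-2 curve has this shape.
Against the integer gridlines: it meets the x-axis at x = 0 (among the integer gridlines); it crosses the y-axis at the gridline y = 0.
These observations pin down the coefficients.

3*x^3 + 2*x^2*y - x^2 - 3*x - y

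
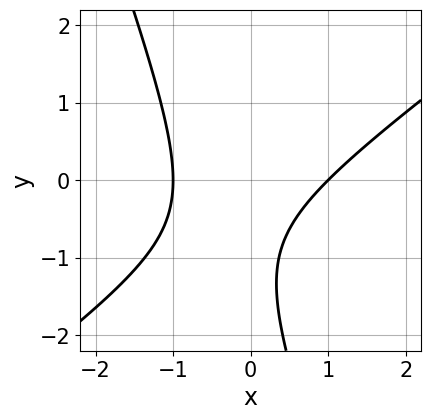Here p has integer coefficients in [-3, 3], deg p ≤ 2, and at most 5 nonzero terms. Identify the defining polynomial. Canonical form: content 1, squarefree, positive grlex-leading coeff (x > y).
1. deg p = 2.
2. From the axis intercepts and sections: no y-intercept at any integer in the box; among the integer gridlines, it crosses the x-axis at x ∈ {-1, 1}.
3. These observations pin down the coefficients.

2*x^2 - 2*x*y - y^2 - 2*y - 2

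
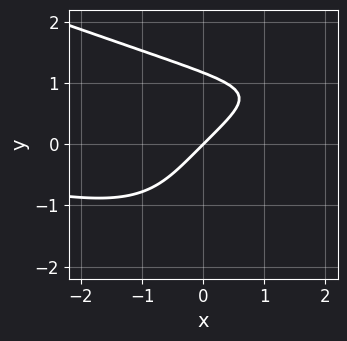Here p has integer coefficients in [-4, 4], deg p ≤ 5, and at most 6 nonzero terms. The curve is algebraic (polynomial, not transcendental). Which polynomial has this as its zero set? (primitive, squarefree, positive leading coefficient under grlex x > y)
(a) Degree: no degree-3 curve has this shape, so deg p = 4.
(b) From the axis intercepts and sections: it meets the x-axis at x = 0 (among the integer gridlines); it meets the y-axis at y = 0 (among the integer gridlines).
(c) Solving for integer coefficients yields p as stated.

y^4 - x^2*y + y^3 + 3*x - 3*y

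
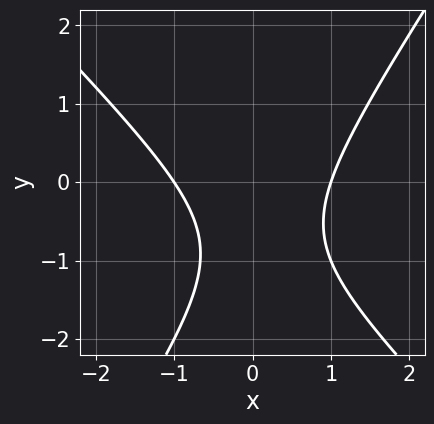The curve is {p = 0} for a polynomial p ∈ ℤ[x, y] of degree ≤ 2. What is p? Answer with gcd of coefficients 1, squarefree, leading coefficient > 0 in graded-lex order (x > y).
First, deg p = 2. No degree-1 curve has this shape.
Then, observable constraints: the x-axis gridline crossings are at x ∈ {-1, 1}; no y-intercept at any integer in the box.
Finally, the integer polynomial consistent with all of this is the stated p.

3*x^2 + x*y - 2*y^2 - 3*y - 3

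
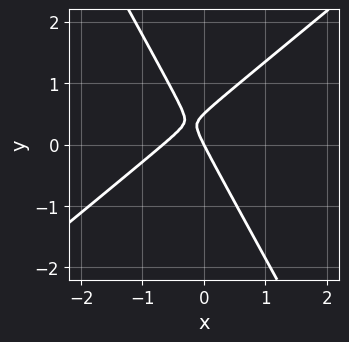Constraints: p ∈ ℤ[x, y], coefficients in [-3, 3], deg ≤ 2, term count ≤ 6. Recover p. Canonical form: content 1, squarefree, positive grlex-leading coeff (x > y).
3*x^2 - 2*x*y - 2*y^2 + 2*x + y

(a) Degree: a generic line meets the curve in up to 2 points, so deg p = 2.
(b) From the axis intercepts and sections: it crosses the y-axis at the gridline y = 0; one x-axis crossing is at x = 0.
(c) Solving for integer coefficients yields p as stated.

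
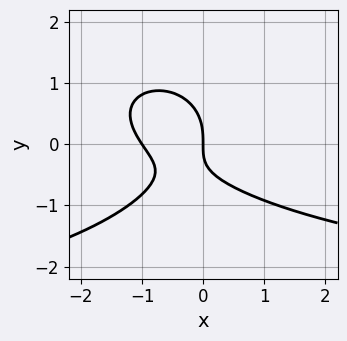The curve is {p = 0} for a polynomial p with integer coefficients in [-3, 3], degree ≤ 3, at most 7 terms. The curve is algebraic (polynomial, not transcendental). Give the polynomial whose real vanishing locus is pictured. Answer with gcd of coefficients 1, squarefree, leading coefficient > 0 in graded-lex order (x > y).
deg p = 3. A generic line meets the curve in up to 3 points.
Against the integer gridlines: among the integer gridlines, it crosses the x-axis at x ∈ {-1, 0}; it crosses the y-axis at the gridline y = 0.
These observations pin down the coefficients.

x^2*y + 3*y^3 + 3*x^2 + 3*x*y + 3*x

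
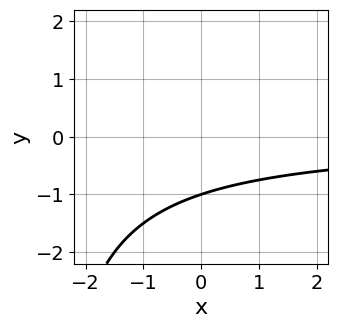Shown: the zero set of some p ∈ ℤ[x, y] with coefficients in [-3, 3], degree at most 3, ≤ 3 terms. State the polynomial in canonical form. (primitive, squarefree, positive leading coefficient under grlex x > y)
(a) deg p = 2.
(b) Checking where it meets the axes: it crosses the y-axis at the gridline y = -1; it misses every integer gridline on the x-axis.
(c) Together with the visible shape, these determine p as stated.

x*y + 3*y + 3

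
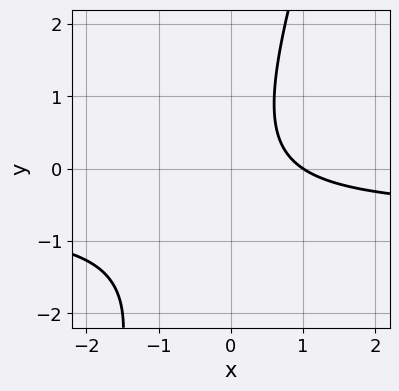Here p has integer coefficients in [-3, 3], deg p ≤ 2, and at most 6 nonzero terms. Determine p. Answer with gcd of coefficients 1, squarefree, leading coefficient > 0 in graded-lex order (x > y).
3*x*y - y^2 + 2*x - 2

1. Degree: a generic line meets the curve in up to 2 points, so deg p = 2.
2. From the visible intercepts: no y-intercept at any integer in the box; it meets the x-axis at x = 1 (among the integer gridlines).
3. Matching integer coefficients to the picture gives p.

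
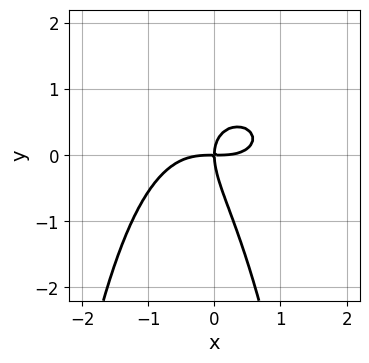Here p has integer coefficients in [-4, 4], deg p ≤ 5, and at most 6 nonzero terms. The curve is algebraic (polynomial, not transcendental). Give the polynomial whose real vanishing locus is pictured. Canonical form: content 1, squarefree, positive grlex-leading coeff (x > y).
Degree: the shape is more complex than any degree-3 curve, so deg p = 4.
From the visible intercepts: one y-axis crossing is at y = 0; it meets the x-axis at x = 0 (among the integer gridlines).
These observations pin down the coefficients.

2*x^4 + 3*x^2*y^2 + 3*x*y^2 + 2*y^3 - 3*x*y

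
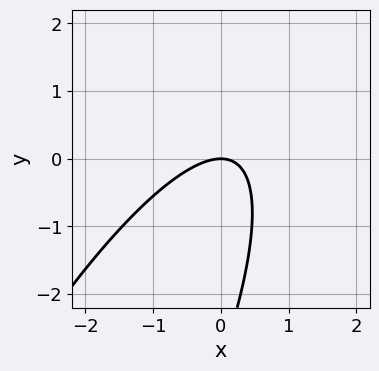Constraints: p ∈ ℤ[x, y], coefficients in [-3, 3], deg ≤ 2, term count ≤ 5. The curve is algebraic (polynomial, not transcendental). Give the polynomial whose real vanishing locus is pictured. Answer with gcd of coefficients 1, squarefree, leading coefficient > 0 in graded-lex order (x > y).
3*x^2 - 3*x*y + y^2 + 3*y

First, the degree is 2 — a generic line meets the curve in up to 2 points.
Next, observable constraints: one x-axis crossing is at x = 0; it crosses the y-axis at the gridline y = 0.
Finally, solving for integer coefficients yields p as stated.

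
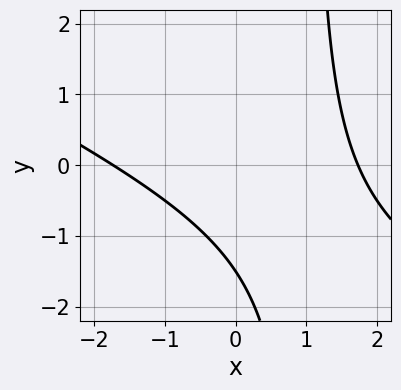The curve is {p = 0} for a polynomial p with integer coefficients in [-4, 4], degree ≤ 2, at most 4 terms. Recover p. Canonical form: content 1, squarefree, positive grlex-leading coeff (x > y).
(a) The degree is 2 — no degree-1 curve has this shape.
(b) Matching integer coefficients to the picture gives p.

x^2 + 2*x*y - 2*y - 3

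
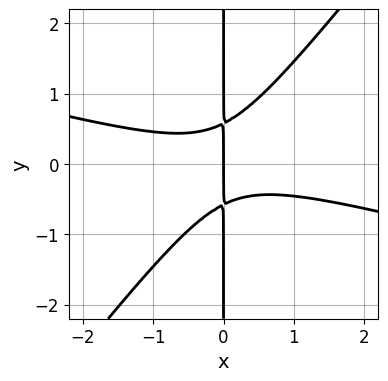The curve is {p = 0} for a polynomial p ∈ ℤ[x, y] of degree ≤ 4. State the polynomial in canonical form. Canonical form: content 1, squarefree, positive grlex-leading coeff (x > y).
x^3 + 3*x^2*y - 3*x*y^2 + x

deg p = 3. The shape is more complex than any degree-2 curve.
Reading off the gridlines: it crosses the x-axis at the gridline x = 0; every point of the y-axis in the box is on the curve.
Fitting integer coefficients to these (and the overall shape) gives p.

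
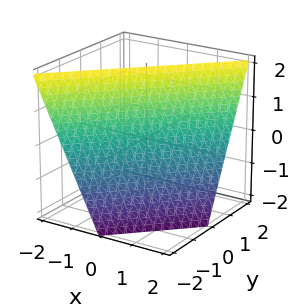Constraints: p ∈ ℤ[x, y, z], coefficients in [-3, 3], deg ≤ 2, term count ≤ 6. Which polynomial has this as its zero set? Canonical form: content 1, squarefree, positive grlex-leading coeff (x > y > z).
deg p = 1. Every cross-section is a straight line — this is a plane.
Against the integer gridlines: it meets the x-axis at x = 1 (among the integer gridlines); it crosses the z-axis at the gridline z = 2; one y-axis crossing is at y = -1.
Assembling these constraints gives the stated polynomial.

2*x - 2*y + z - 2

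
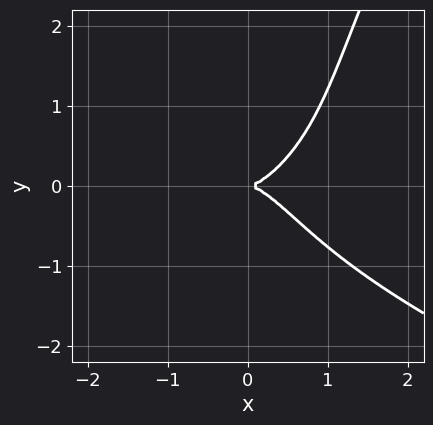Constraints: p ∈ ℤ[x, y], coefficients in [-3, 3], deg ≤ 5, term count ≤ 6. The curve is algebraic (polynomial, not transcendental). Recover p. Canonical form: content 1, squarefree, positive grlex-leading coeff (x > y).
1. Degree: the shape is more complex than any degree-3 curve, so deg p = 4.
2. From the axis intercepts and sections: it meets the y-axis at y = 0 (among the integer gridlines); it crosses the x-axis at the gridline x = 0.
3. Fitting integer coefficients to these (and the overall shape) gives p.

2*x*y^3 - y^4 + 3*x^3 - 3*y^2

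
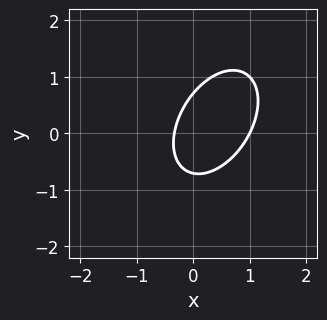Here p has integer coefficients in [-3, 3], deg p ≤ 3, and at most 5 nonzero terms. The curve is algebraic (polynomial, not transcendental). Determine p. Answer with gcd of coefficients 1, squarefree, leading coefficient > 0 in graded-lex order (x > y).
First, deg p = 2. A generic line meets the curve in up to 2 points.
Then, observable constraints: one x-axis crossing is at x = 1.
Finally, together with the visible shape, these determine p as stated.

3*x^2 - 2*x*y + 2*y^2 - 2*x - 1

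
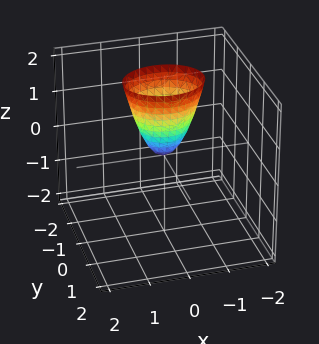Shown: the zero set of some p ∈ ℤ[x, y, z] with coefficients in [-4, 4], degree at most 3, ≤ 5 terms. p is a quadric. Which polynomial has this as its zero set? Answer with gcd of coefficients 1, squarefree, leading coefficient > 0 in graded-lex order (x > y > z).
2*x^2 + 3*y^2 - z

(a) The degree is 2 — a single bowl opening along one axis; a quadric.
(b) Symmetries: the y ↦ −y reflection is a symmetry, so y appears only in even powers; the x ↦ −x reflection is a symmetry, so x appears only in even powers.
(c) Observable constraints: one y-axis crossing is at y = 0; it meets the z-axis at z = 0 (among the integer gridlines); one x-axis crossing is at x = 0.
(d) Matching integer coefficients to the picture gives p.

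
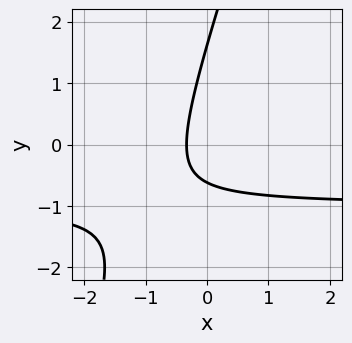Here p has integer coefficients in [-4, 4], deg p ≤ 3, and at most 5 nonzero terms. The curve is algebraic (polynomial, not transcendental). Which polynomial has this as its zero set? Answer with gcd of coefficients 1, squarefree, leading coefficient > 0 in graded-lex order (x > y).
(a) The degree is 2 — a generic line meets the curve in up to 2 points.
(b) Solving for integer coefficients yields p as stated.

3*x*y - y^2 + 3*x + y + 1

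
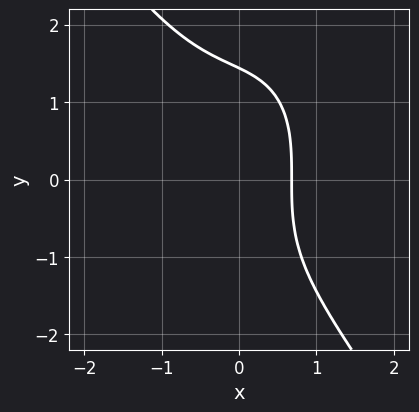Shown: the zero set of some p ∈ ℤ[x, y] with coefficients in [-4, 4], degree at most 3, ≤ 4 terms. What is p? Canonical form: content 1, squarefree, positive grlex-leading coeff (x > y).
3*x^3 + y^3 + 3*x - 3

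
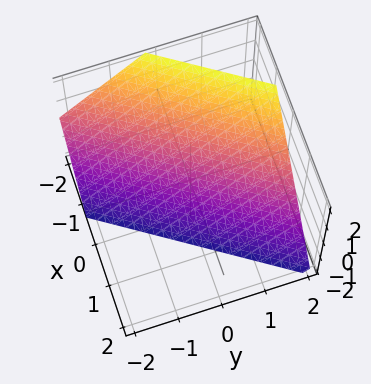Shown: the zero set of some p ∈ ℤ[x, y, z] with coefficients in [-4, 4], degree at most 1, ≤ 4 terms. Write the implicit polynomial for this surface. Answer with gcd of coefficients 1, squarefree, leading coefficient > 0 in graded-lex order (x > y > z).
(a) The degree is 1 — the surface is flat (a plane).
(b) From the axis intercepts and sections: one z-axis crossing is at z = -1; one y-axis crossing is at y = 1.
(c) Fitting integer coefficients to these (and the overall shape) gives p.

3*x - 2*y + 2*z + 2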